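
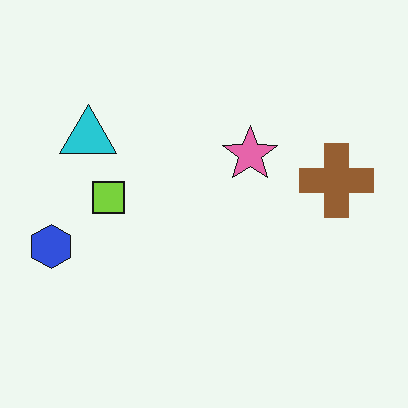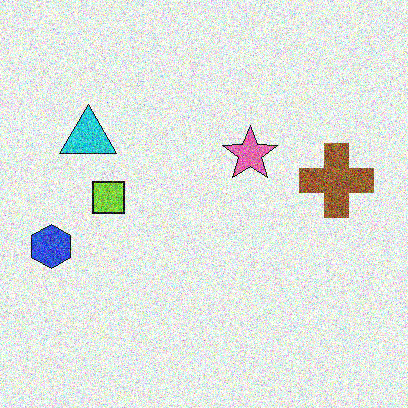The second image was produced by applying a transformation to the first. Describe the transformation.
The image was degraded with strong gaussian noise.

Random speckle covers the whole image, including the flat background.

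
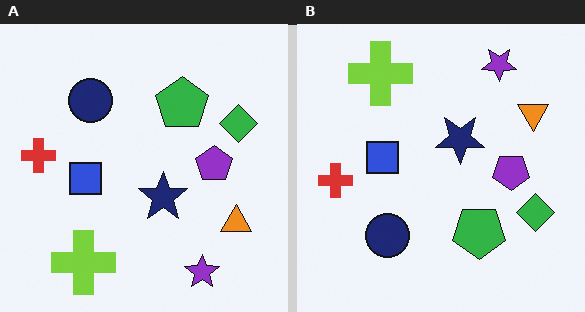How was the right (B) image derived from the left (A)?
The transformation is: flipped vertically (top ↔ bottom).

The purple star is in the bottom-right of the left (A) image and the top-right of the right (B) — shapes on opposite sides of the horizontal midline have swapped in a mirror flip.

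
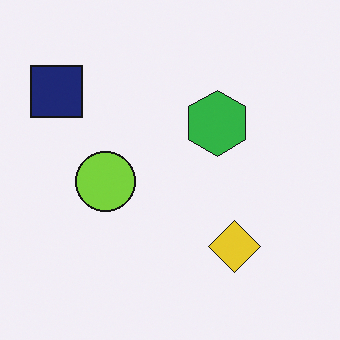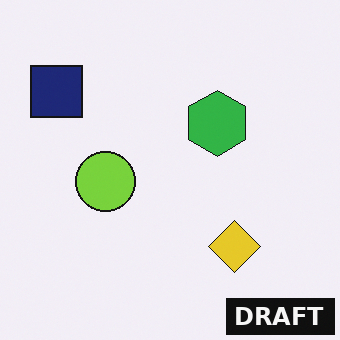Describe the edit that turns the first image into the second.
Watermarked with the text "DRAFT" in the lower-right corner.

A dark label reading "DRAFT" appears in the lower-right corner.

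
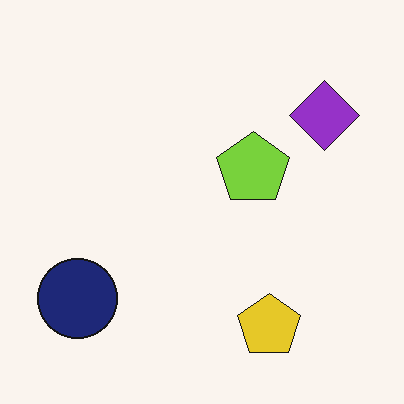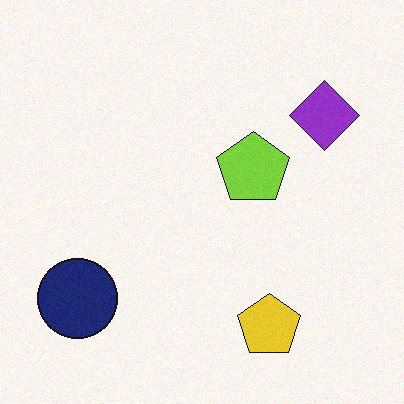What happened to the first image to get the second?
It was degraded with light additive noise.

Random speckle covers the whole image, including the flat background.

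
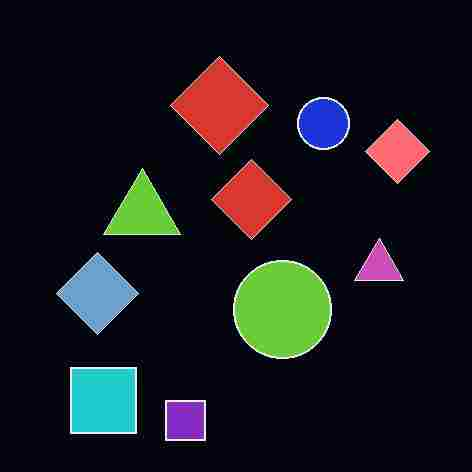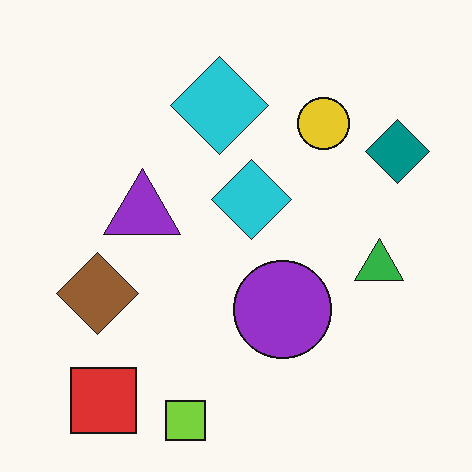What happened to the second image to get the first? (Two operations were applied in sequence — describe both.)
This is the original image color-inverted (negative), then heavily JPEG-compressed with obvious blocking artifacts.

The light background has become dark and every shape's color is its complement — a photographic negative. Blocky 8×8 compression artifacts appear around shape edges and the flat background shows ringing — characteristic JPEG degradation.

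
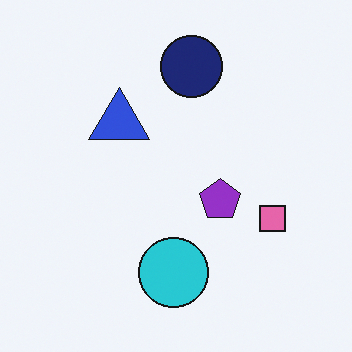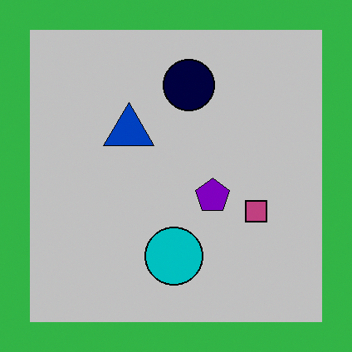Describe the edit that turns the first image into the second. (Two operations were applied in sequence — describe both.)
This is the original image aggressively posterized, then framed with a green border.

Each flat color has snapped to a coarser quantized level — most visibly, the near-white background has dropped to a flat grey. A solid green frame runs around the edge of the second image, with the content slightly shrunk inside it.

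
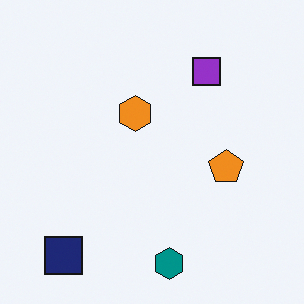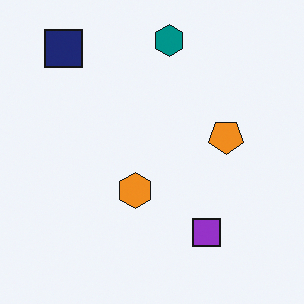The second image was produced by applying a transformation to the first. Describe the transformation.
The second image is the first flipped vertically (top ↔ bottom).

The teal hexagon is in the bottom of the first image and the top of the second — shapes on opposite sides of the horizontal midline have swapped in a mirror flip.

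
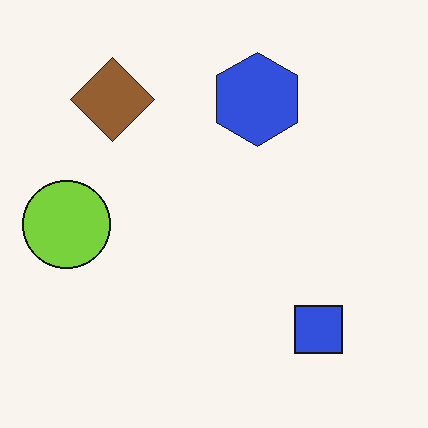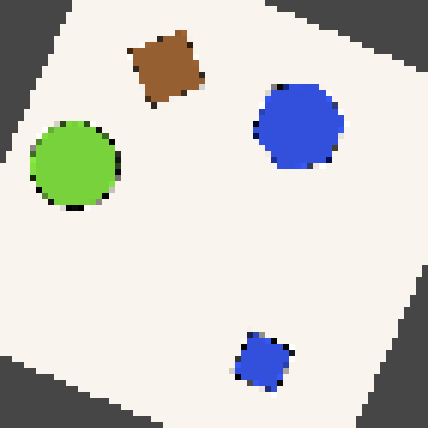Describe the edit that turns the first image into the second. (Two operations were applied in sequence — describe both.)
The second image is the first rotated clockwise by a clearly visible amount, then moderately pixelated.

Every shape is tilted by the same angle and the image corners show triangular fill wedges — a whole-image rotation by a non-right angle. Shapes are reduced to large square blocks; fine edges and outlines are lost — a downscale-then-upscale (mosaic) effect.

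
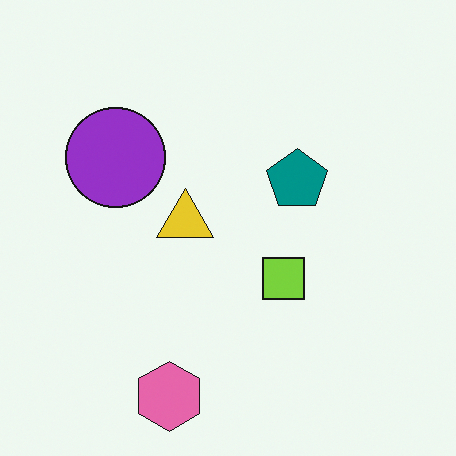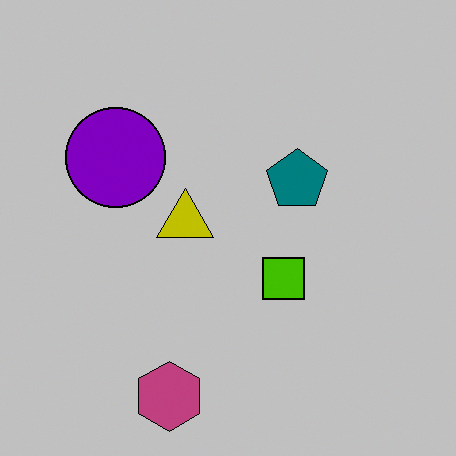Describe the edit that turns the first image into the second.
The second image is the first aggressively posterized.

Each flat color has snapped to a coarser quantized level — most visibly, the near-white background has dropped to a flat grey.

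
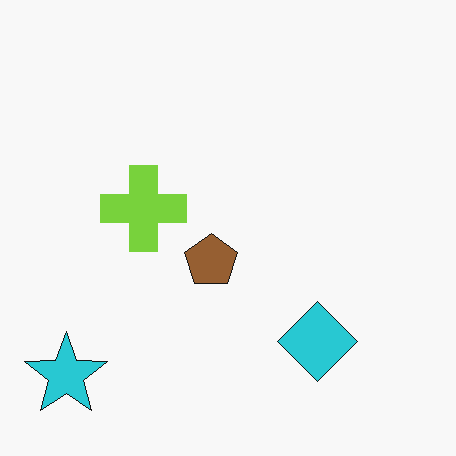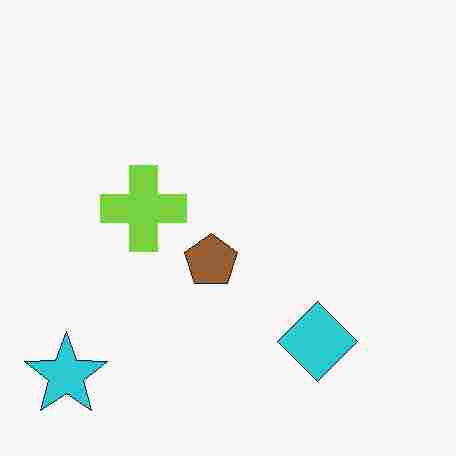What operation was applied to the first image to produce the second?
The transformation is: degraded with heavy JPEG compression.

Blocky 8×8 compression artifacts appear around shape edges and the flat background shows ringing — characteristic JPEG degradation.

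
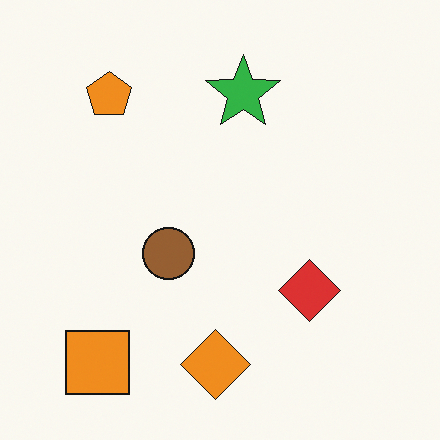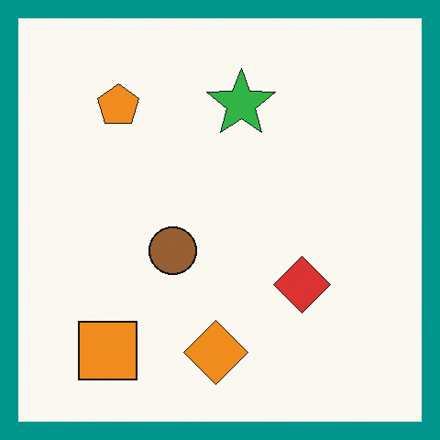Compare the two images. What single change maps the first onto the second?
It was framed with a teal border.

A solid teal frame runs around the edge of the second image, with the content slightly shrunk inside it.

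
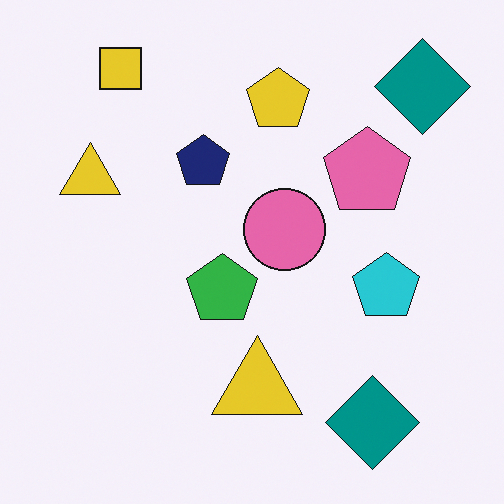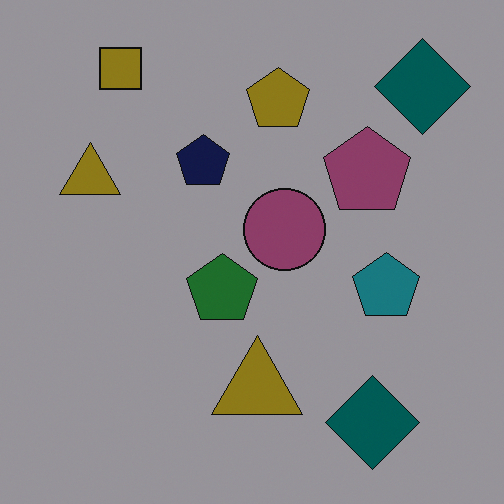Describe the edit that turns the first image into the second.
This is the original image substantially darkened.

Every pixel — background and shapes alike — is uniformly darkened.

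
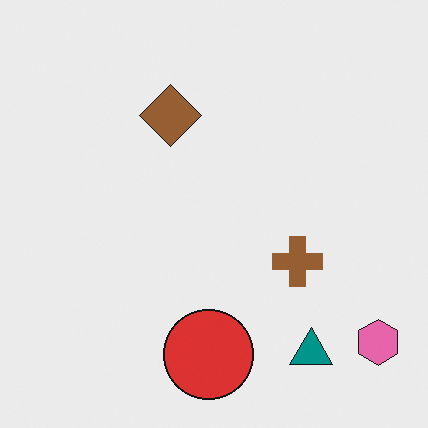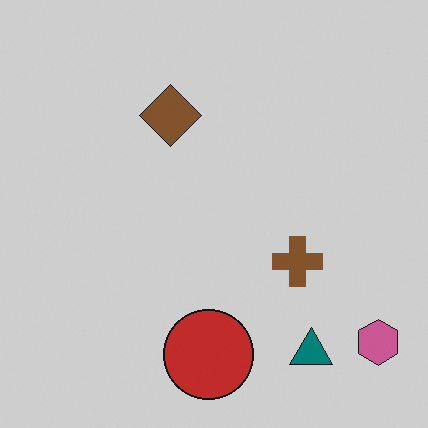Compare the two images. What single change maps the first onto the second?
The transformation is: slightly darkened.

Every pixel — background and shapes alike — is uniformly darkened.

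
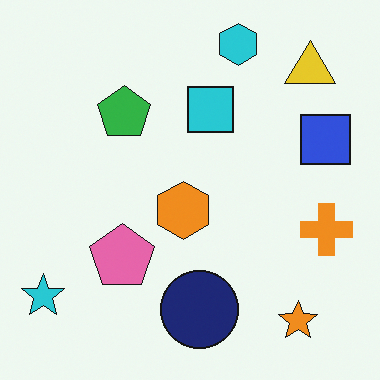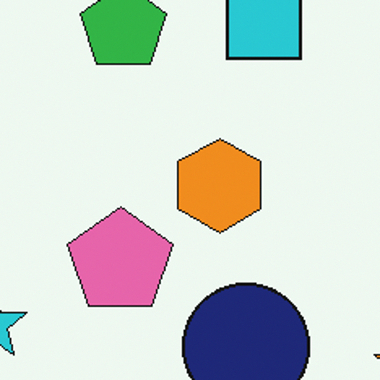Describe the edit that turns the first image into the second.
It was cropped to a noticeably smaller region and rescaled.

The visible shapes are larger and the field of view is narrower; shapes near the original edges may be partly or wholly outside the frame — a crop-and-rescale.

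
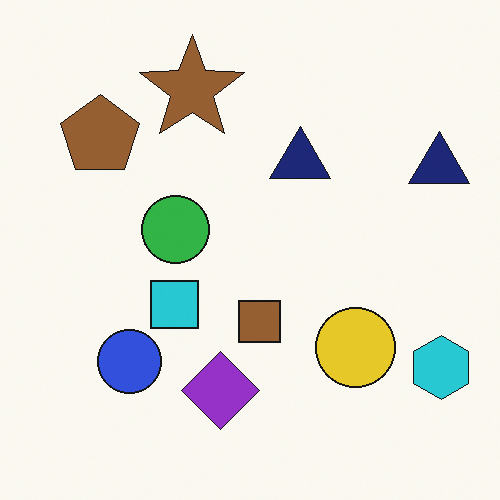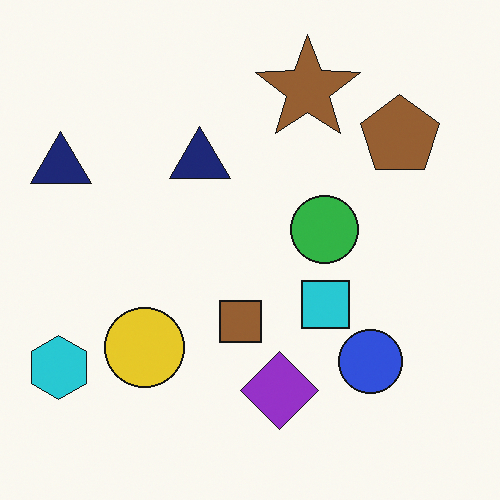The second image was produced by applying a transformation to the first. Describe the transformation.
It was flipped horizontally (left ↔ right).

The cyan hexagon is in the bottom-right of the first image and the bottom-left of the second — shapes on opposite sides of the vertical midline have swapped in a mirror flip.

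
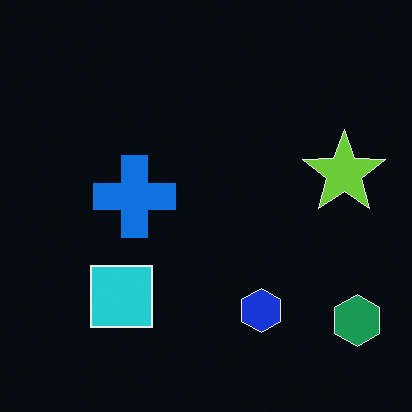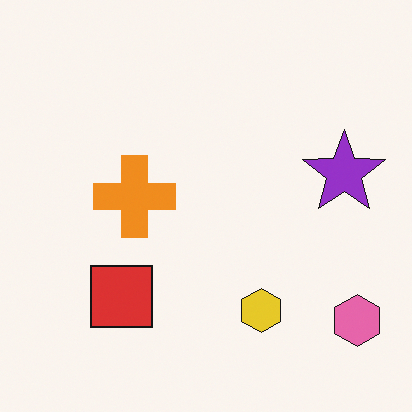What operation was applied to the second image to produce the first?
It was color-inverted (negative).

The light background has become dark and every shape's color is its complement — a photographic negative.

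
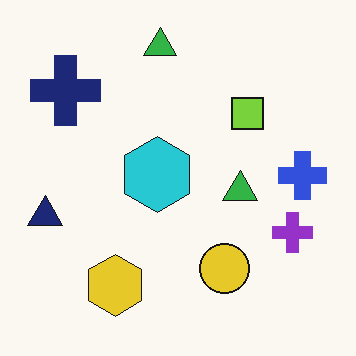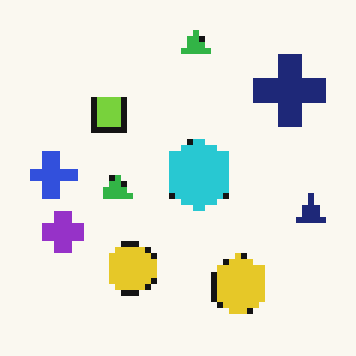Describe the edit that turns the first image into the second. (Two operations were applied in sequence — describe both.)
The transformation is: pixelated into visible square blocks, then flipped horizontally (left ↔ right).

Shapes are reduced to large square blocks; fine edges and outlines are lost — a downscale-then-upscale (mosaic) effect. The navy triangle is in the left of the first image and the right of the second — shapes on opposite sides of the vertical midline have swapped in a mirror flip.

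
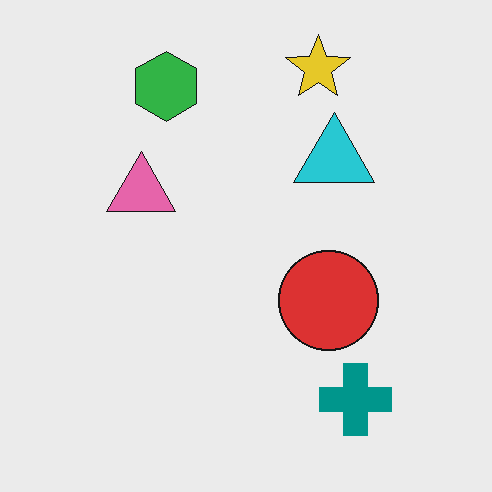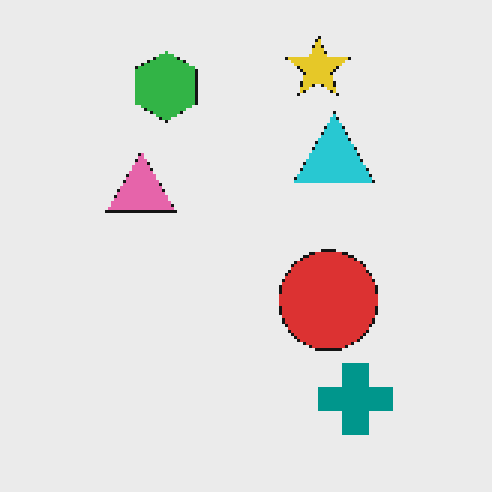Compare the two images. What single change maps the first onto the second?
This is the original image mildly pixelated.

Shapes are reduced to large square blocks; fine edges and outlines are lost — a downscale-then-upscale (mosaic) effect.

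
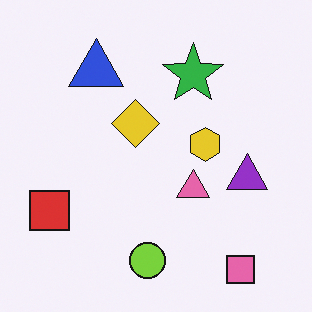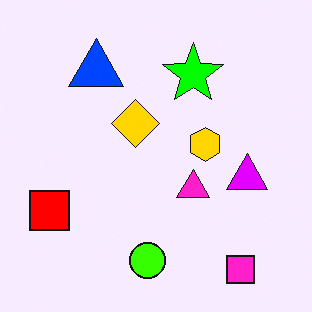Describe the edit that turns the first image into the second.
It was made much more vivid (saturation change).

All colors are more vivid — a global saturation change.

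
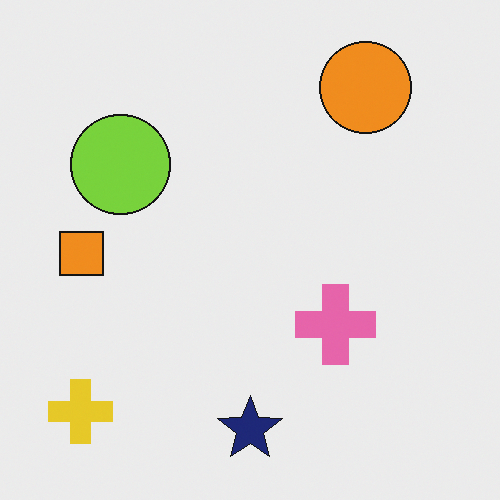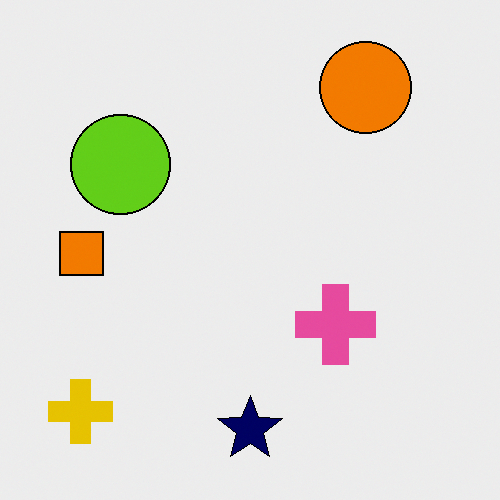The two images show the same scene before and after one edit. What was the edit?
The transformation is: given slightly increased contrast.

Tones are pushed away from mid-grey across the whole image — a global contrast change.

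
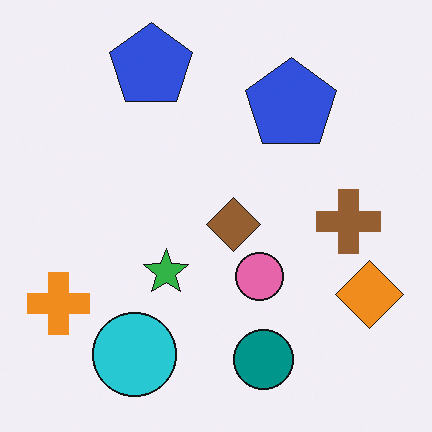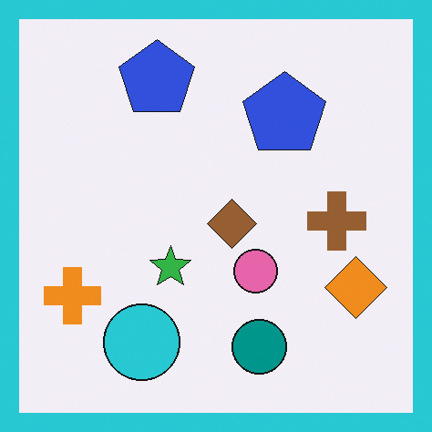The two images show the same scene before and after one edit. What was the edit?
Framed with a cyan border.

A solid cyan frame runs around the edge of the second image, with the content slightly shrunk inside it.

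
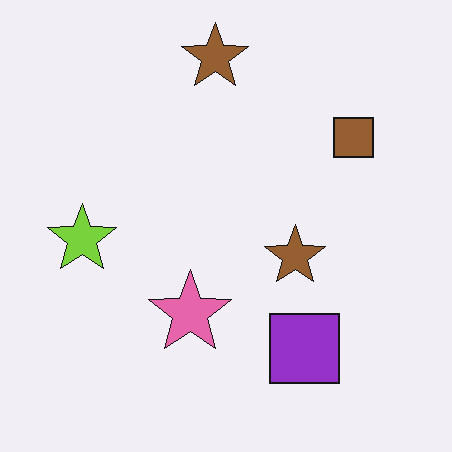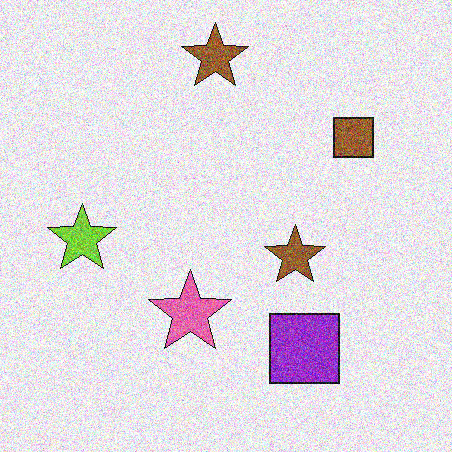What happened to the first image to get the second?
It was degraded with heavy additive noise.

Random speckle covers the whole image, including the flat background.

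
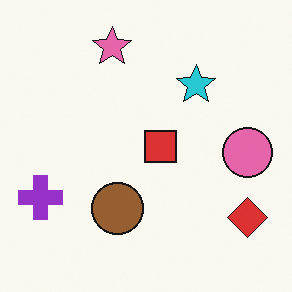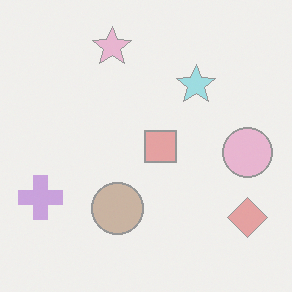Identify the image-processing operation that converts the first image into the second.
Given much lower contrast.

Tones are pushed toward mid-grey across the whole image — a global contrast change.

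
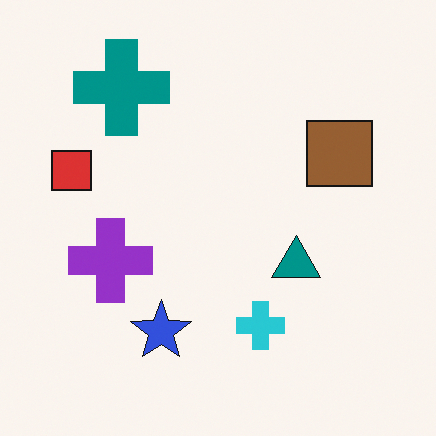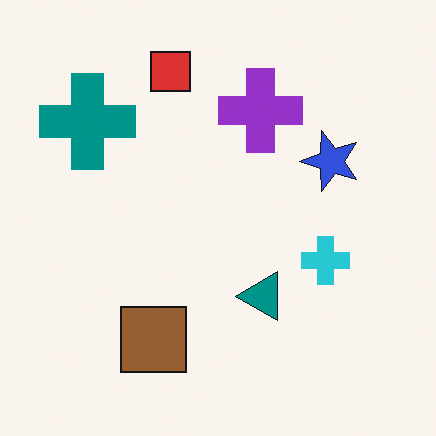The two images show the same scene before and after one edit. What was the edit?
The transformation is: transposed (reflected across the top-left ↔ bottom-right diagonal).

Shapes have swapped their row and column positions — what was in the top-right is now in the bottom-left — a diagonal reflection.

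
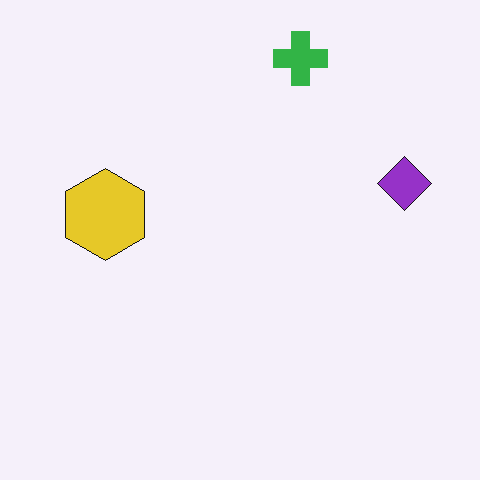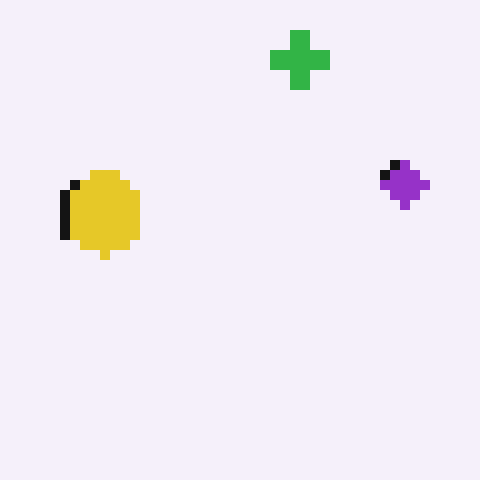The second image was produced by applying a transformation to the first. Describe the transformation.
The second image is the first coarsely pixelated.

Shapes are reduced to large square blocks; fine edges and outlines are lost — a downscale-then-upscale (mosaic) effect.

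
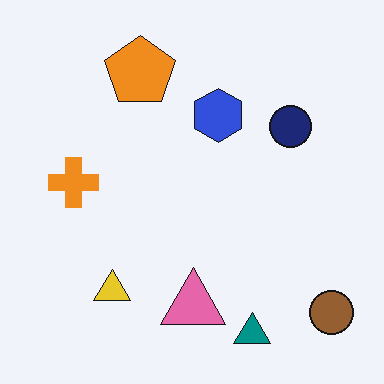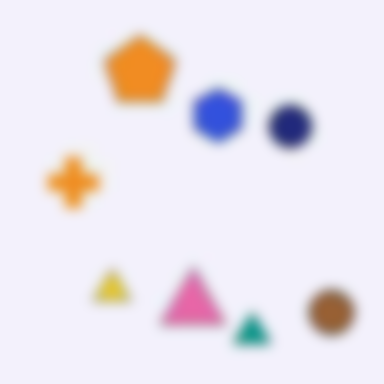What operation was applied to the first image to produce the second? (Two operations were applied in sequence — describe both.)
The transformation is: degraded with heavy JPEG compression, then strongly gaussian-blurred.

Blocky 8×8 compression artifacts appear around shape edges and the flat background shows ringing — characteristic JPEG degradation. Shape edges and outlines are uniformly softened across the whole image.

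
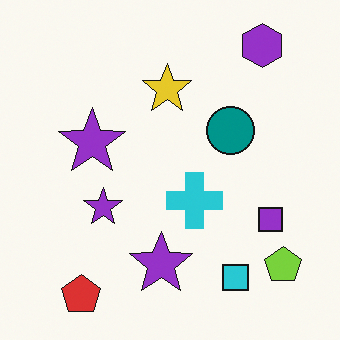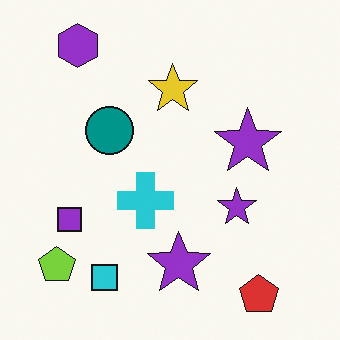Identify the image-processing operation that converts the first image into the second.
It was flipped horizontally (left ↔ right).

The lime pentagon is in the bottom-right of the first image and the bottom-left of the second — shapes on opposite sides of the vertical midline have swapped in a mirror flip.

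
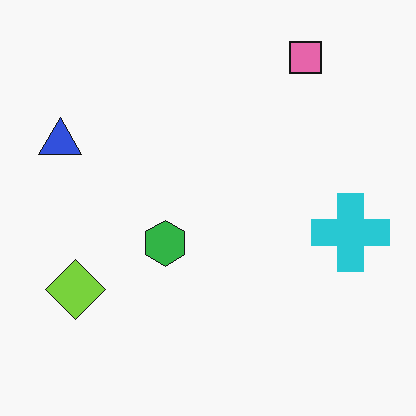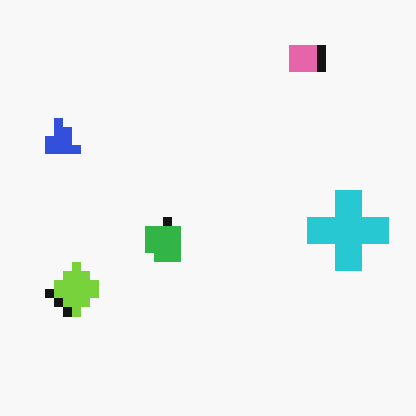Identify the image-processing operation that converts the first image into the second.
This is the original image coarsely pixelated.

Shapes are reduced to large square blocks; fine edges and outlines are lost — a downscale-then-upscale (mosaic) effect.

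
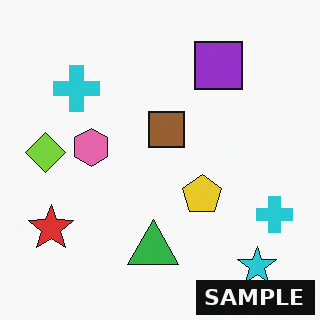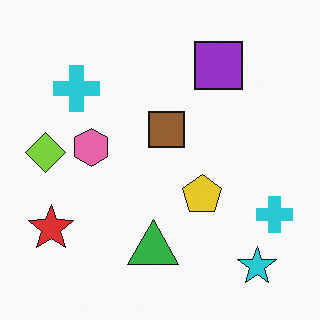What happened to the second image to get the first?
The transformation is: watermarked with the text "SAMPLE" in the lower-right corner.

A dark label reading "SAMPLE" appears in the lower-right corner.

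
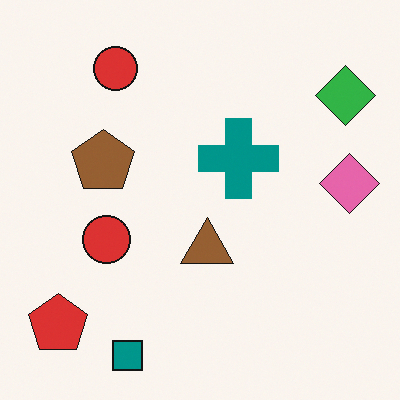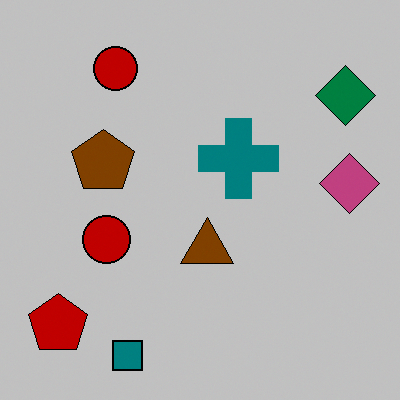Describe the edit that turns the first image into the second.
The transformation is: heavily posterized to just a handful of flat colors.

Each flat color has snapped to a coarser quantized level — most visibly, the near-white background has dropped to a flat grey.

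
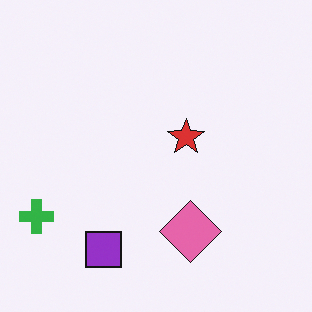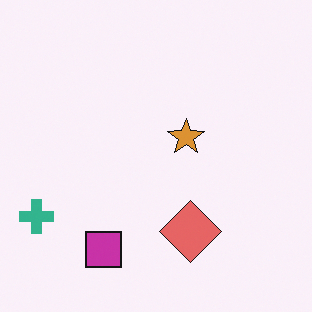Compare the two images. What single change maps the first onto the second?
It was hue-shifted slightly.

Every shape's color has rotated by the same amount around the hue wheel — a uniform hue shift.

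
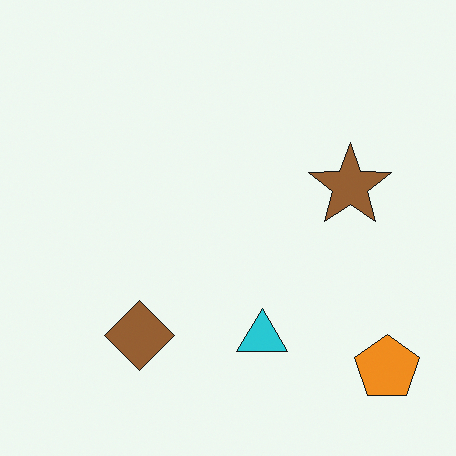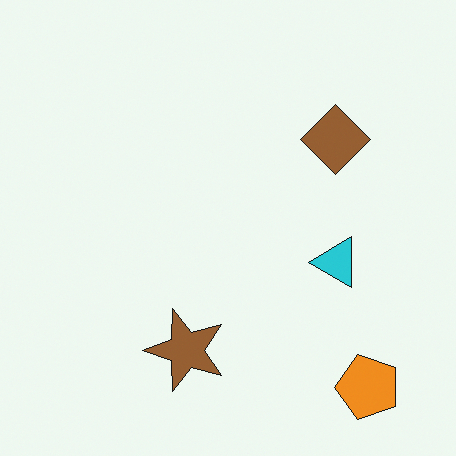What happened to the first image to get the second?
The second image is the first transposed (reflected across the top-left ↔ bottom-right diagonal).

Shapes have swapped their row and column positions — what was in the top-right is now in the bottom-left — a diagonal reflection.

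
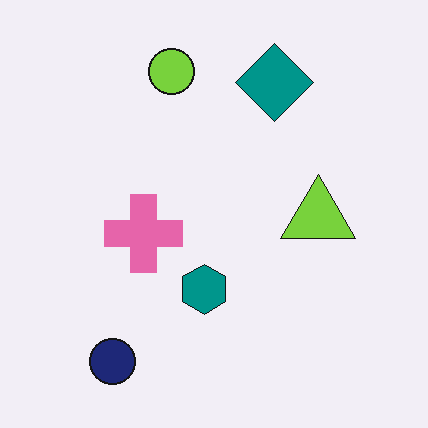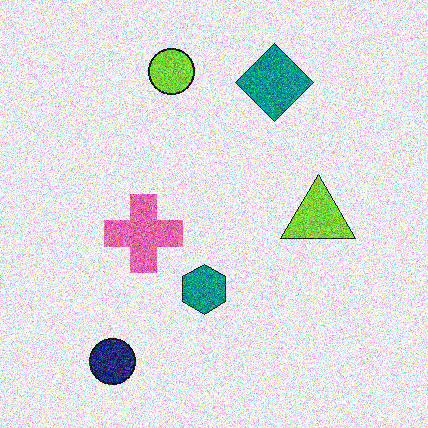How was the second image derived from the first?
The transformation is: degraded with heavy additive noise.

Random speckle covers the whole image, including the flat background.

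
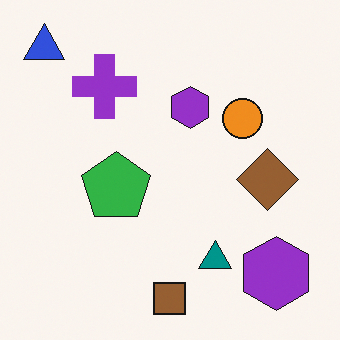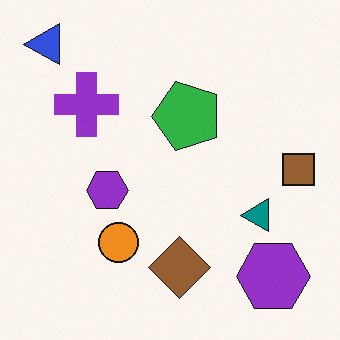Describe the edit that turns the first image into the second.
This is the original image transposed (reflected across the top-left ↔ bottom-right diagonal).

Shapes have swapped their row and column positions — what was in the top-right is now in the bottom-left — a diagonal reflection.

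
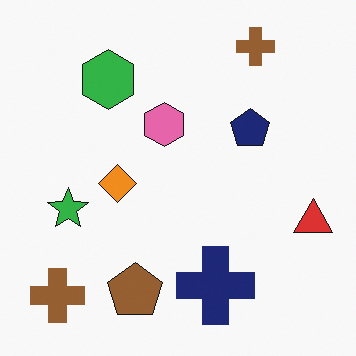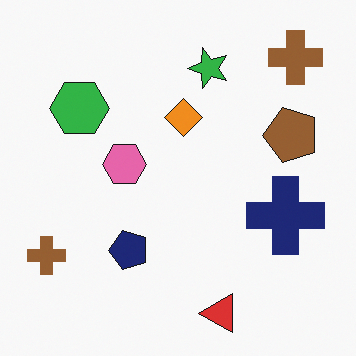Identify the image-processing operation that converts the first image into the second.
Transposed (reflected across the top-left ↔ bottom-right diagonal).

Shapes have swapped their row and column positions — what was in the top-right is now in the bottom-left — a diagonal reflection.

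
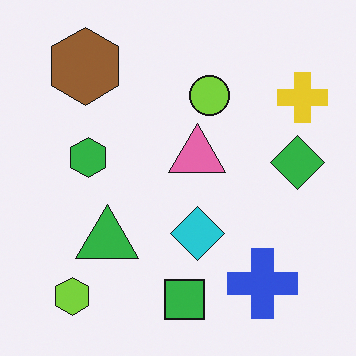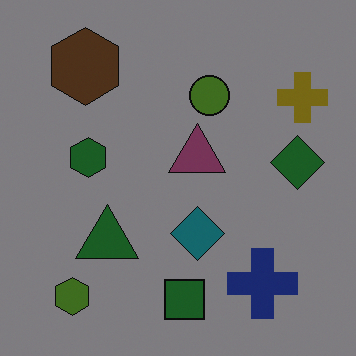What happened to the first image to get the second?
The transformation is: noticeably darkened.

Every pixel — background and shapes alike — is uniformly darkened.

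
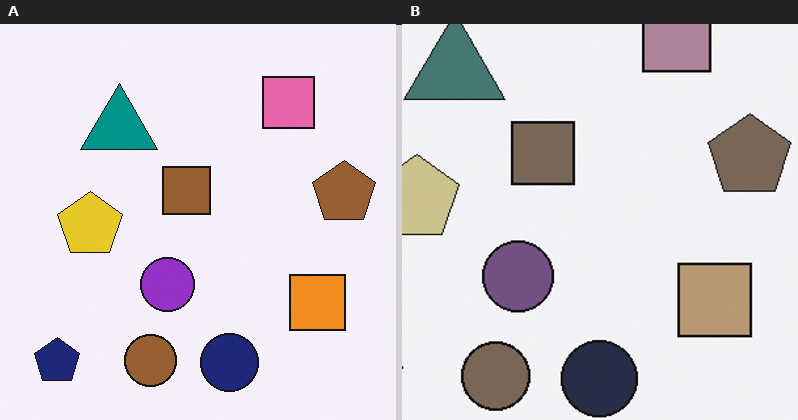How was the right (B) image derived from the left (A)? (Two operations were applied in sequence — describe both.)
This is the original image heavily desaturated, then cropped slightly and scaled back up.

All colors are more muted and greyish — a global saturation change. The visible shapes are larger and the field of view is narrower; shapes near the original edges may be partly or wholly outside the frame — a crop-and-rescale.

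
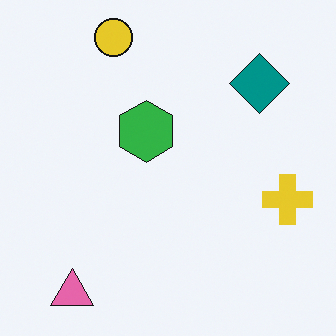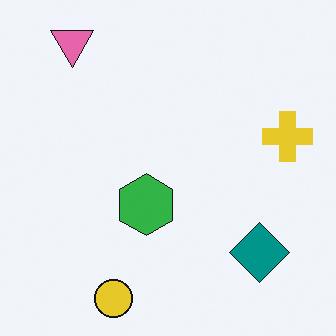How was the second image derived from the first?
Flipped vertically (top ↔ bottom).

The yellow circle is in the top of the first image and the bottom of the second — shapes on opposite sides of the horizontal midline have swapped in a mirror flip.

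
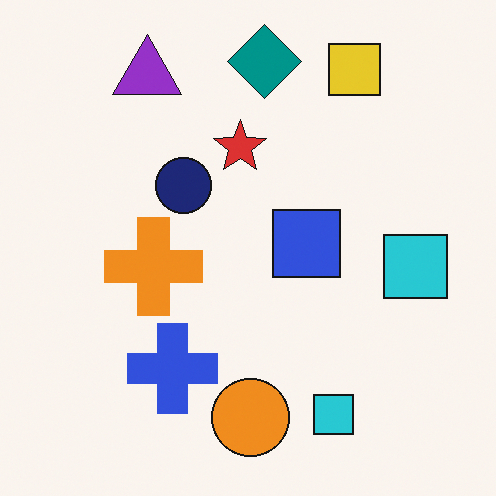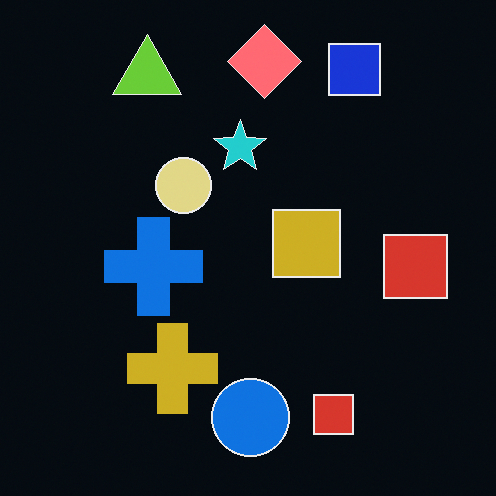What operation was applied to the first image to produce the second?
Color-inverted (negative).

The light background has become dark and every shape's color is its complement — a photographic negative.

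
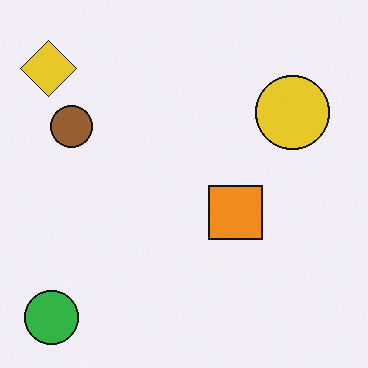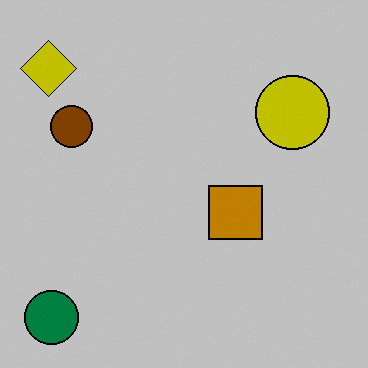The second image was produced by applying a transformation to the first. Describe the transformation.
This is the original image aggressively posterized.

Each flat color has snapped to a coarser quantized level — most visibly, the near-white background has dropped to a flat grey.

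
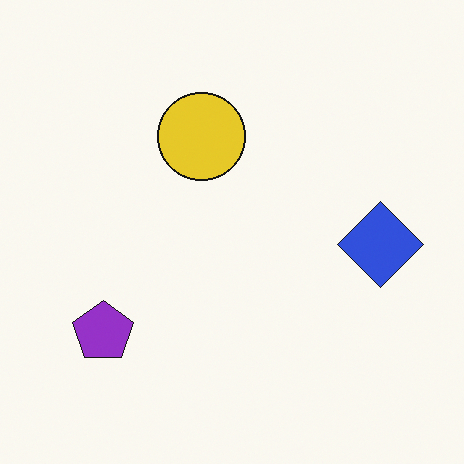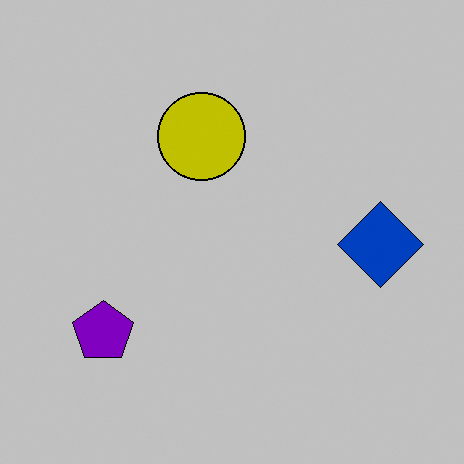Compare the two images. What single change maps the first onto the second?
The second image is the first aggressively posterized.

Each flat color has snapped to a coarser quantized level — most visibly, the near-white background has dropped to a flat grey.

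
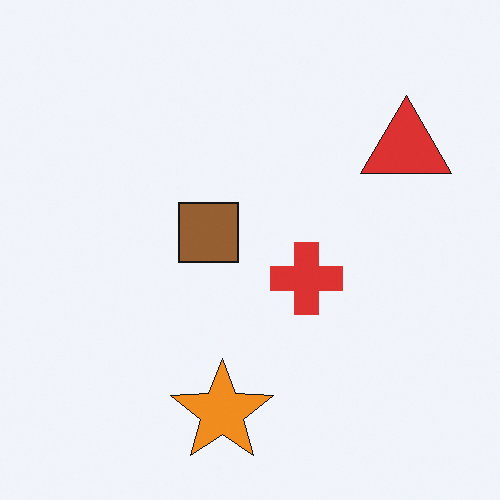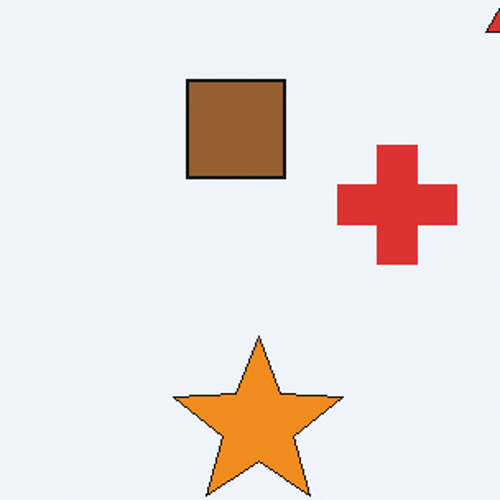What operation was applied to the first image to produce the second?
The image was cropped tightly and scaled back up.

The visible shapes are larger and the field of view is narrower; shapes near the original edges may be partly or wholly outside the frame — a crop-and-rescale.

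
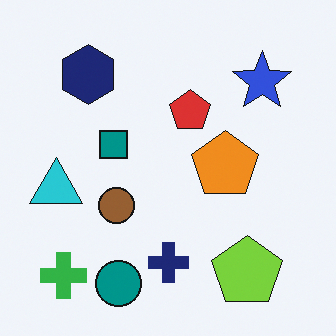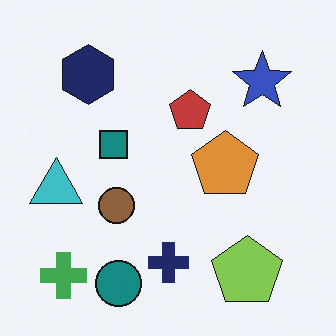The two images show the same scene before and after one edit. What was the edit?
The second image is the first slightly desaturated.

All colors are more muted and greyish — a global saturation change.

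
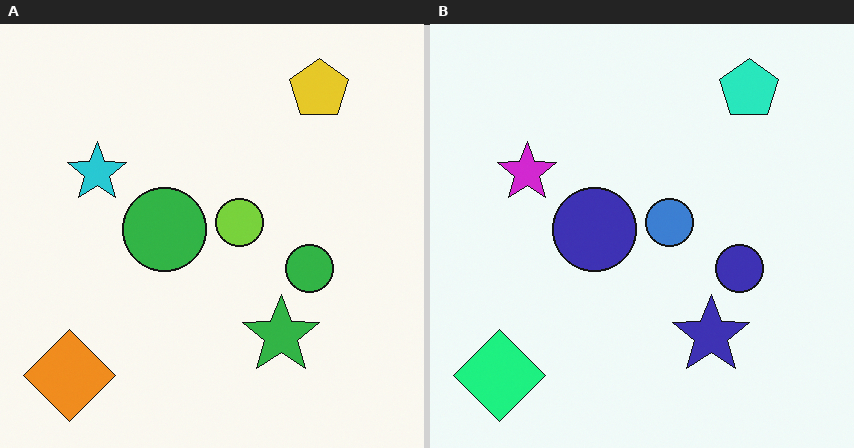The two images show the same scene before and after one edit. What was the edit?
Hue-shifted noticeably.

Every shape's color has rotated by the same amount around the hue wheel — a uniform hue shift.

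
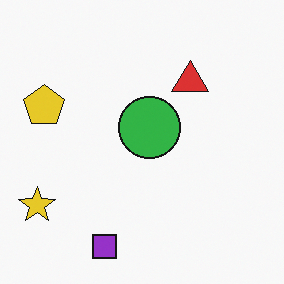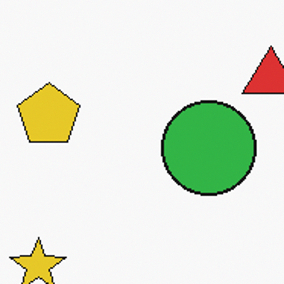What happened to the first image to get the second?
The image was cropped slightly and scaled back up.

The visible shapes are larger and the field of view is narrower; shapes near the original edges may be partly or wholly outside the frame — a crop-and-rescale.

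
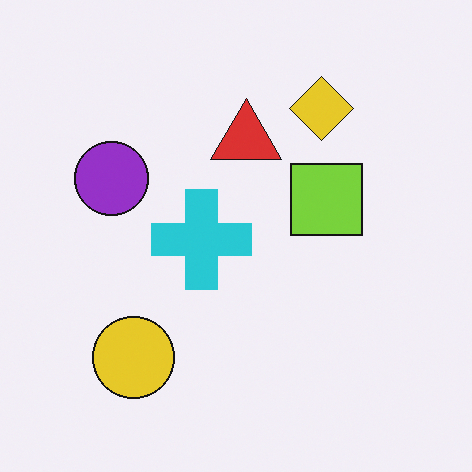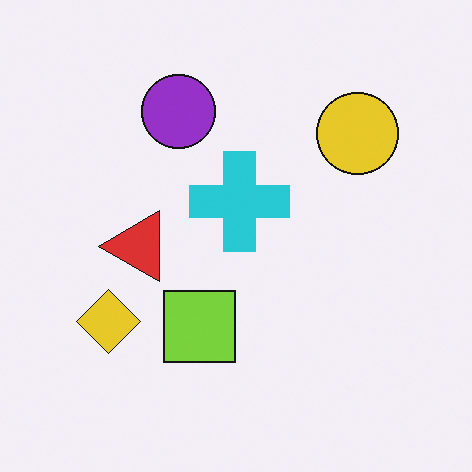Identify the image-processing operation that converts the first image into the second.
The second image is the first transposed (reflected across the top-left ↔ bottom-right diagonal).

Shapes have swapped their row and column positions — what was in the top-right is now in the bottom-left — a diagonal reflection.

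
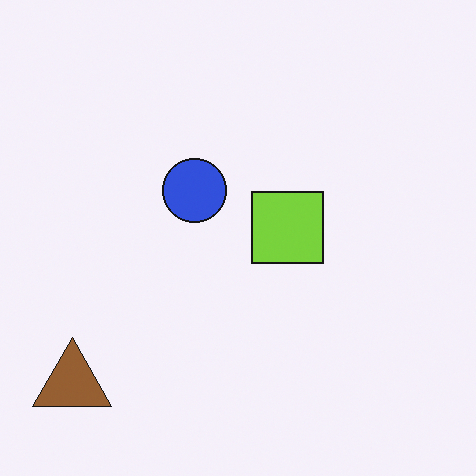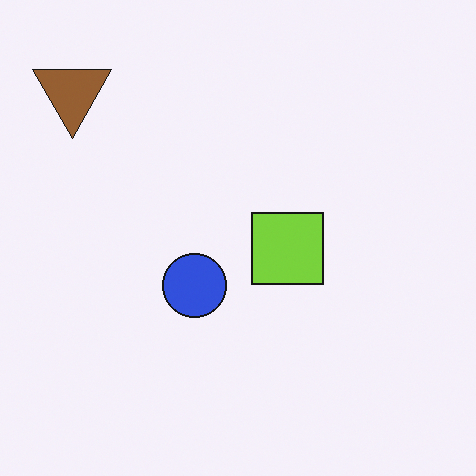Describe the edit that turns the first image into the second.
The second image is the first flipped vertically (top ↔ bottom).

The brown triangle is in the bottom-left of the first image and the top-left of the second — shapes on opposite sides of the horizontal midline have swapped in a mirror flip.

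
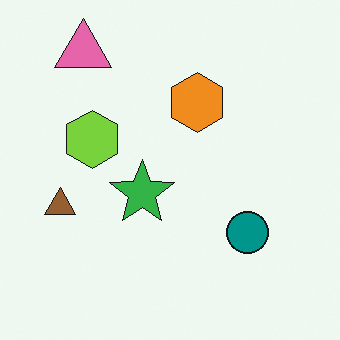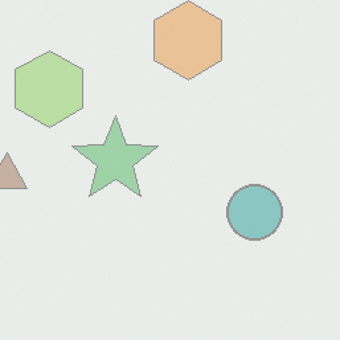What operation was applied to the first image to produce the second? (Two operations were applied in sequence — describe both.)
The image was cropped slightly and scaled back up, then washed out (contrast reduced).

The visible shapes are larger and the field of view is narrower; shapes near the original edges may be partly or wholly outside the frame — a crop-and-rescale. Tones are pushed toward mid-grey across the whole image — a global contrast change.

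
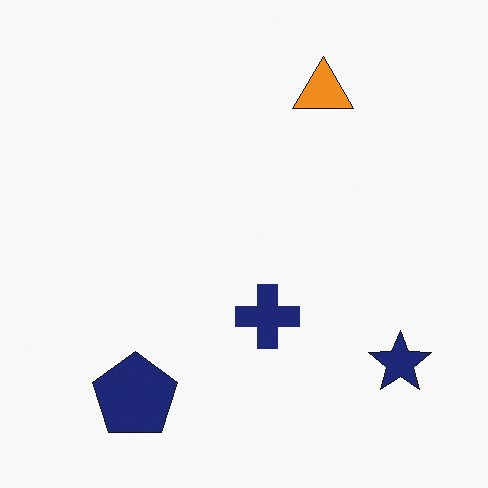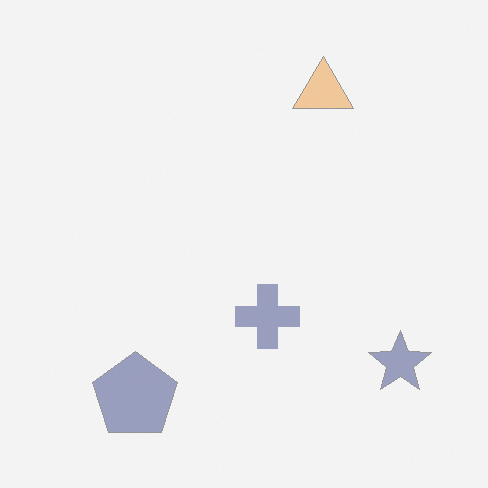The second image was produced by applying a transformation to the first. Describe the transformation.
It was washed out (contrast reduced).

Tones are pushed toward mid-grey across the whole image — a global contrast change.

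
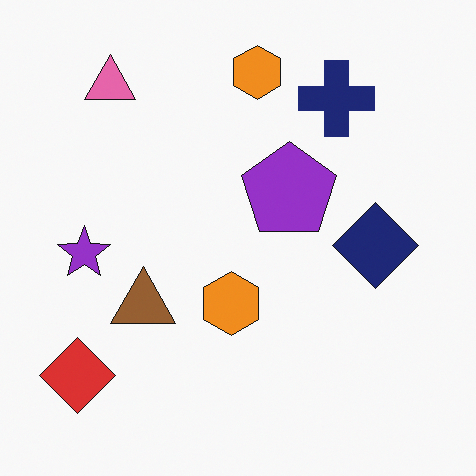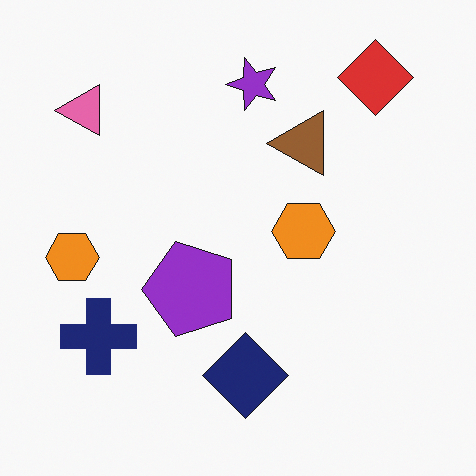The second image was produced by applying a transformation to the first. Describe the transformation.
This is the original image transposed (reflected across the top-left ↔ bottom-right diagonal).

Shapes have swapped their row and column positions — what was in the top-right is now in the bottom-left — a diagonal reflection.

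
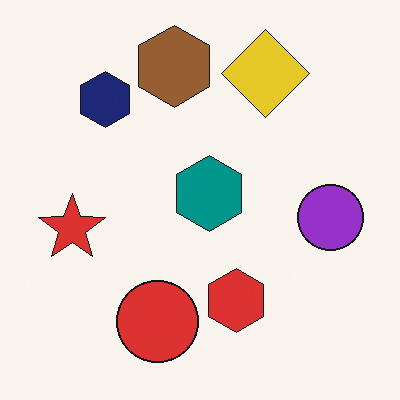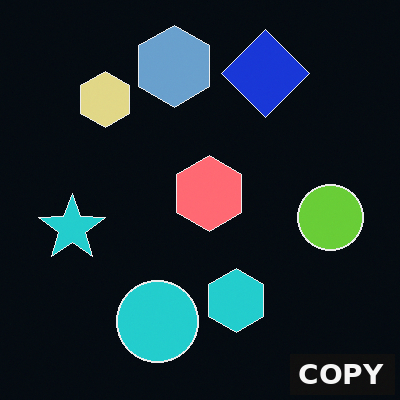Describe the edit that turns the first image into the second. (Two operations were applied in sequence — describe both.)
The transformation is: color-inverted (negative), then watermarked with the text "COPY" in the lower-right corner.

The light background has become dark and every shape's color is its complement — a photographic negative. A dark label reading "COPY" appears in the lower-right corner.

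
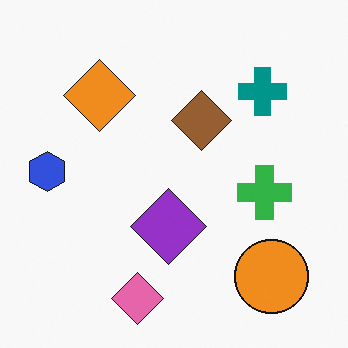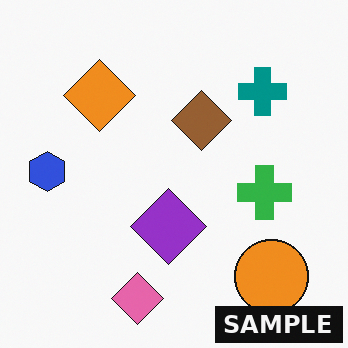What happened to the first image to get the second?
It was watermarked with the text "SAMPLE" in the lower-right corner.

A dark label reading "SAMPLE" appears in the lower-right corner.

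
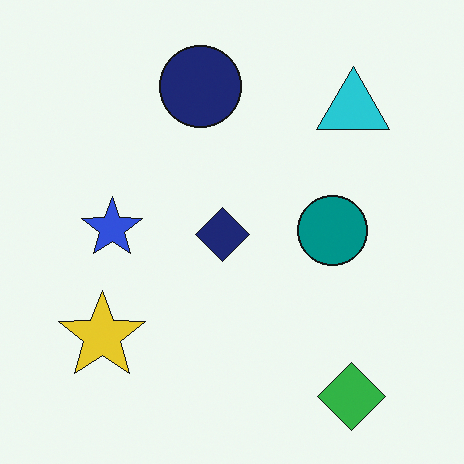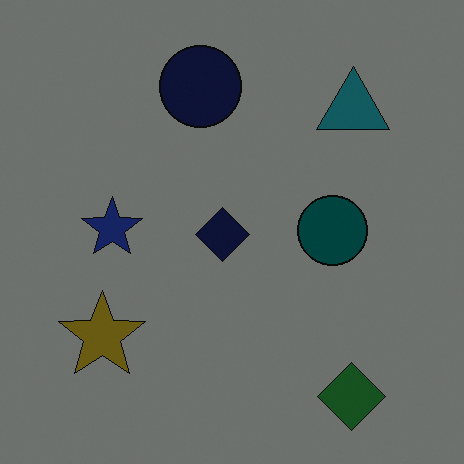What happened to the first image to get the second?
It was noticeably darkened.

Every pixel — background and shapes alike — is uniformly darkened.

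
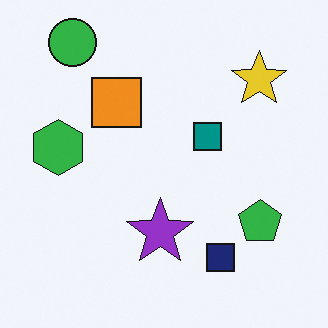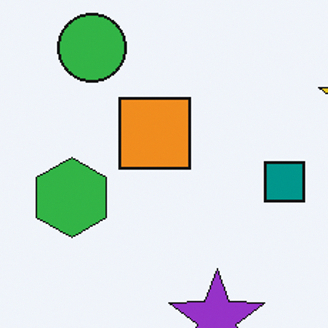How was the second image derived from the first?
Cropped to a modestly smaller region and rescaled.

The visible shapes are larger and the field of view is narrower; shapes near the original edges may be partly or wholly outside the frame — a crop-and-rescale.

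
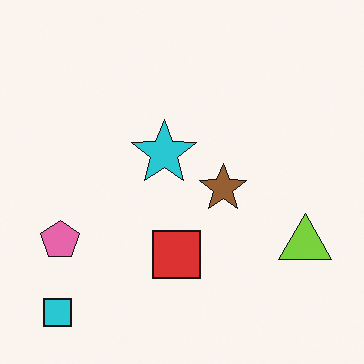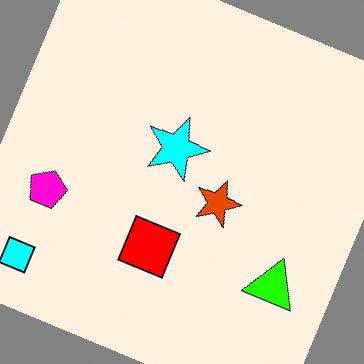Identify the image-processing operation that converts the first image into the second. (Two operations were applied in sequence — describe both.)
Rotated clockwise by a moderate amount, then heavily oversaturated.

Every shape is tilted by the same angle and the image corners show triangular fill wedges — a whole-image rotation by a non-right angle. All colors are more vivid — a global saturation change.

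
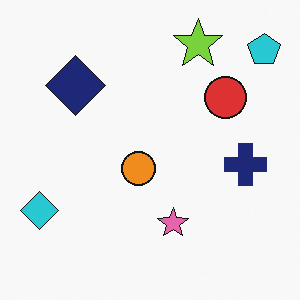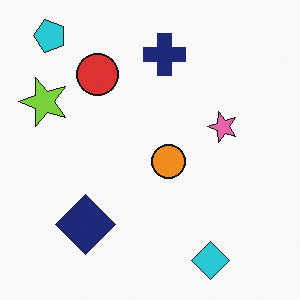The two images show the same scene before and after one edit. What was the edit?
Rotated 90° counter-clockwise.

The cyan pentagon sits in the top-right of the first image and the top-left of the second — consistent with a whole-image 90° counter-clockwise rotation.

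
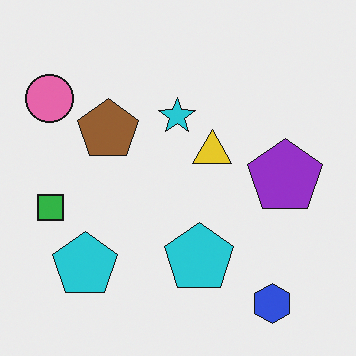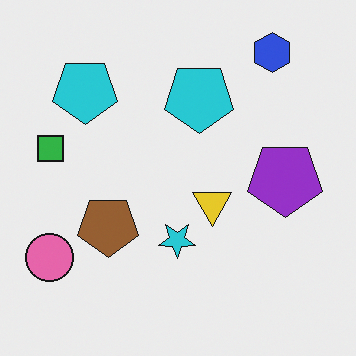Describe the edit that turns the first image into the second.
This is the original image flipped vertically (top ↔ bottom).

The blue hexagon is in the bottom-right of the first image and the top-right of the second — shapes on opposite sides of the horizontal midline have swapped in a mirror flip.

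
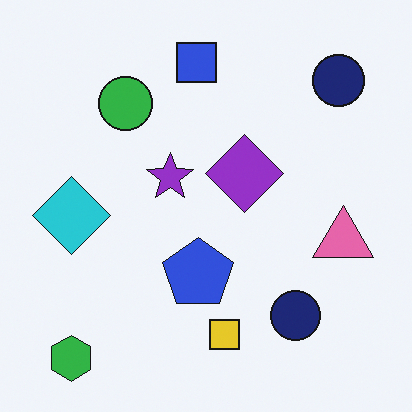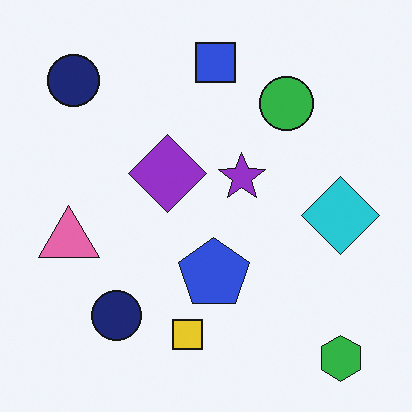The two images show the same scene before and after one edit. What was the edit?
It was flipped horizontally (left ↔ right).

The pink triangle is in the right of the first image and the left of the second — shapes on opposite sides of the vertical midline have swapped in a mirror flip.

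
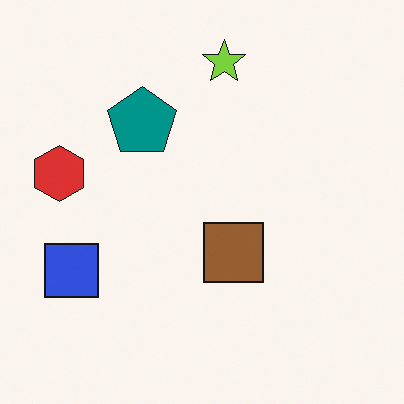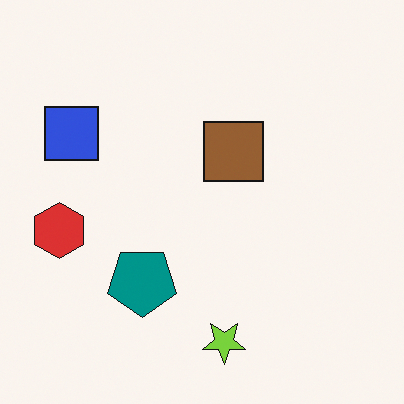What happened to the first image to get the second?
The transformation is: flipped vertically (top ↔ bottom).

The lime star is in the top of the first image and the bottom of the second — shapes on opposite sides of the horizontal midline have swapped in a mirror flip.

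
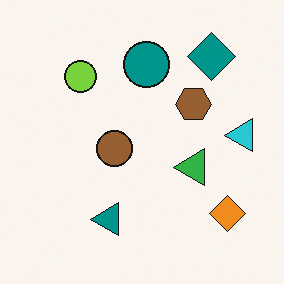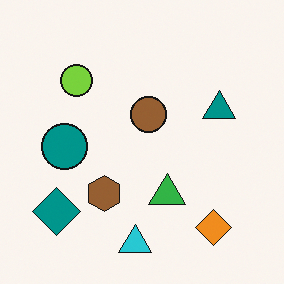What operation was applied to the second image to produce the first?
The first image is the second transposed (reflected across the top-left ↔ bottom-right diagonal).

Shapes have swapped their row and column positions — what was in the top-right is now in the bottom-left — a diagonal reflection.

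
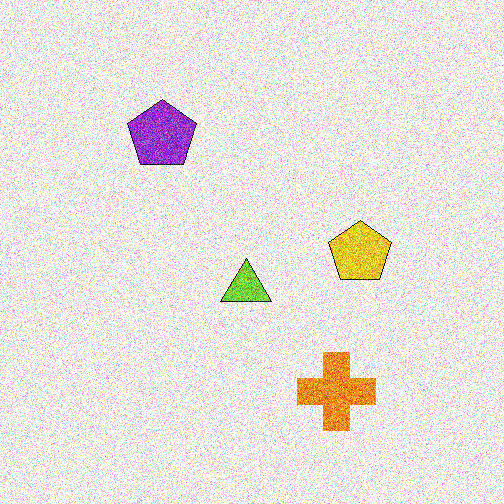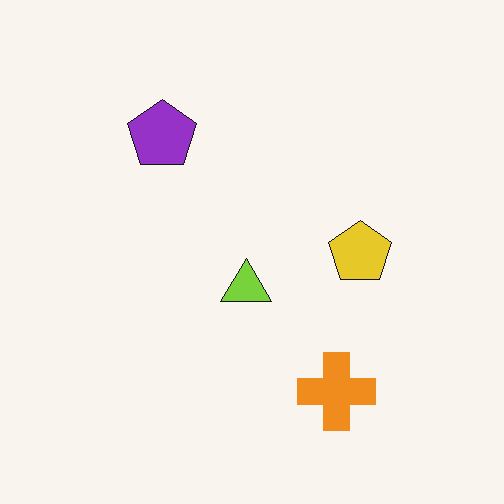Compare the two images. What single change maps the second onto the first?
The transformation is: degraded with a thick layer of grain.

Random speckle covers the whole image, including the flat background.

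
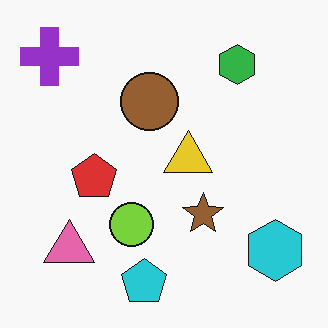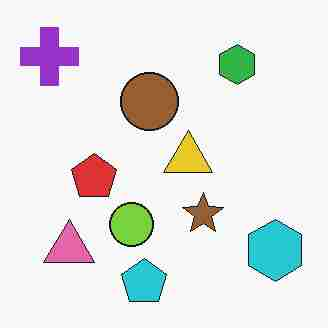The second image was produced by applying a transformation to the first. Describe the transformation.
This is the original image degraded with heavy JPEG compression.

Blocky 8×8 compression artifacts appear around shape edges and the flat background shows ringing — characteristic JPEG degradation.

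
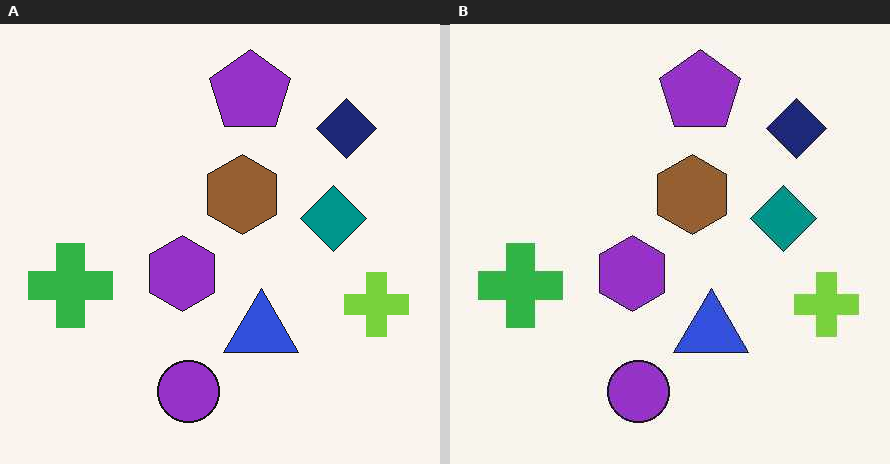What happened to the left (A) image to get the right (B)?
The right (B) image is the left (A) given moderate JPEG compression.

Blocky 8×8 compression artifacts appear around shape edges and the flat background shows ringing — characteristic JPEG degradation.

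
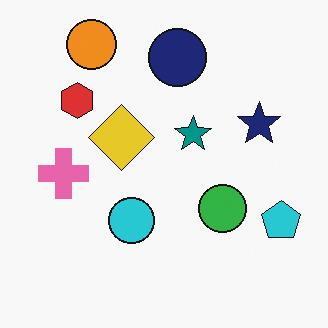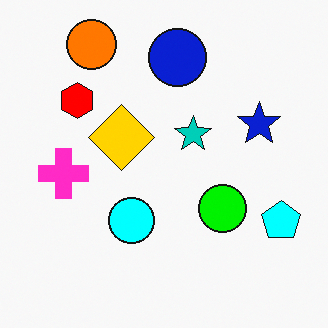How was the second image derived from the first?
This is the original image heavily oversaturated.

All colors are more vivid — a global saturation change.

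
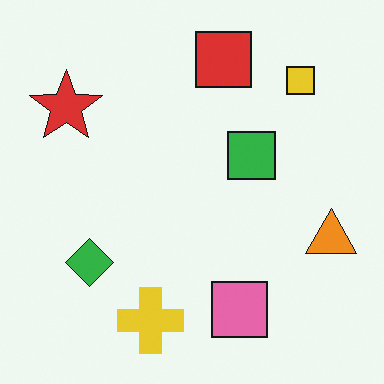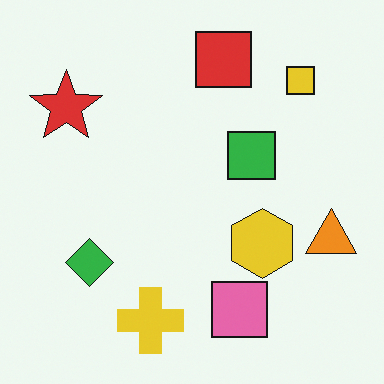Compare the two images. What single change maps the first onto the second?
It was overlaid with an additional yellow hexagon.

A yellow hexagon appears in the second image that is absent from the first.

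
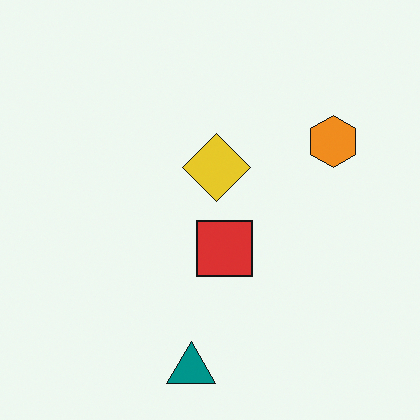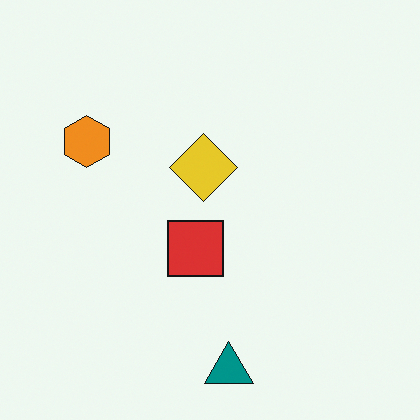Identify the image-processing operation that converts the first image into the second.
Flipped horizontally (left ↔ right).

The orange hexagon is in the right of the first image and the left of the second — shapes on opposite sides of the vertical midline have swapped in a mirror flip.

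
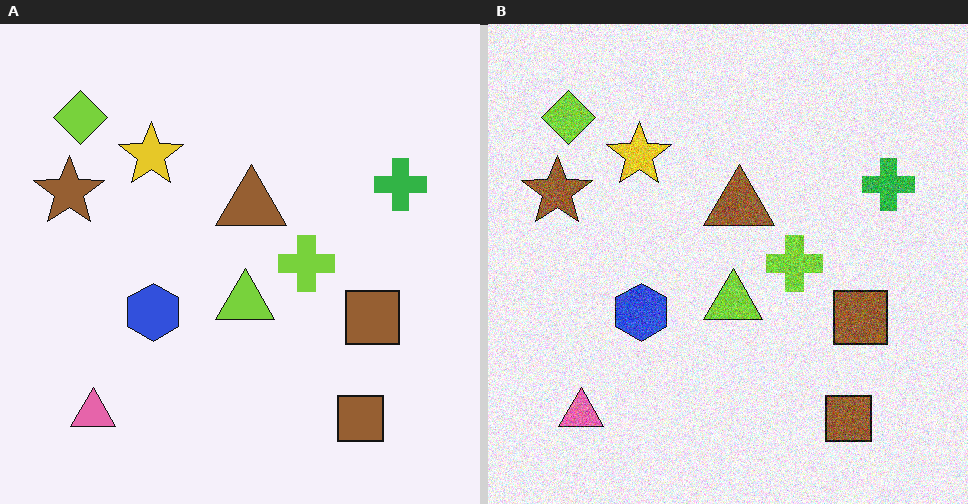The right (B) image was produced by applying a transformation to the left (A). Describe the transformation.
The transformation is: degraded with visible gaussian noise.

Random speckle covers the whole image, including the flat background.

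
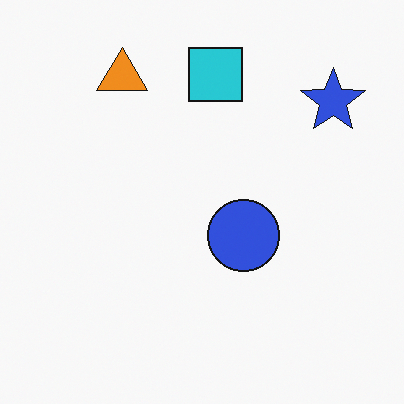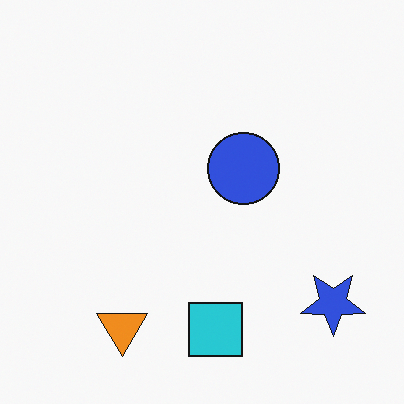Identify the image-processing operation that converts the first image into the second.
Flipped vertically (top ↔ bottom).

The cyan square is in the top of the first image and the bottom of the second — shapes on opposite sides of the horizontal midline have swapped in a mirror flip.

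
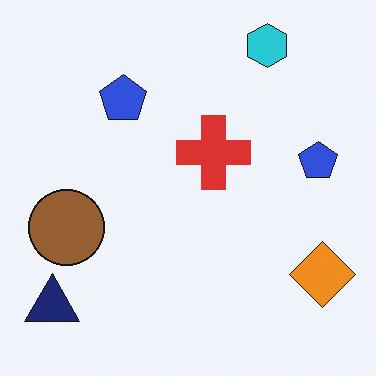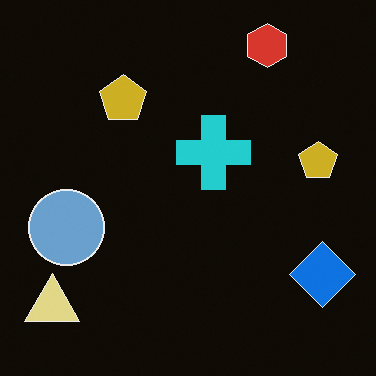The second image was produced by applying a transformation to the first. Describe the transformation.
The image was color-inverted (negative).

The light background has become dark and every shape's color is its complement — a photographic negative.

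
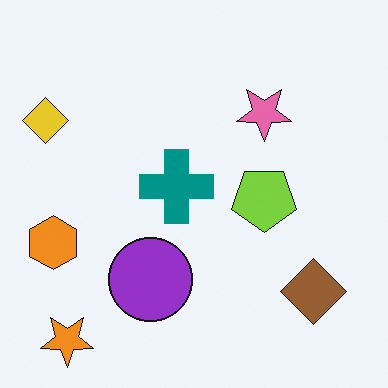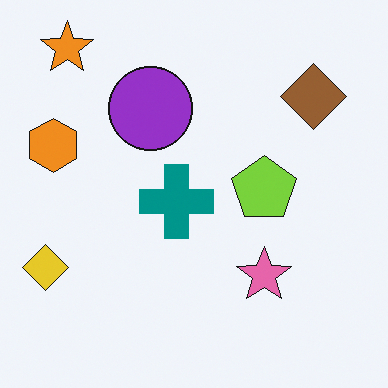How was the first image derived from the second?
It was flipped vertically (top ↔ bottom).

The orange star is in the top-left of the second image and the bottom-left of the first — shapes on opposite sides of the horizontal midline have swapped in a mirror flip.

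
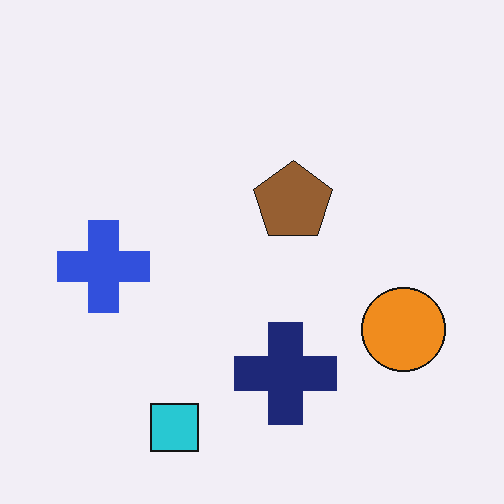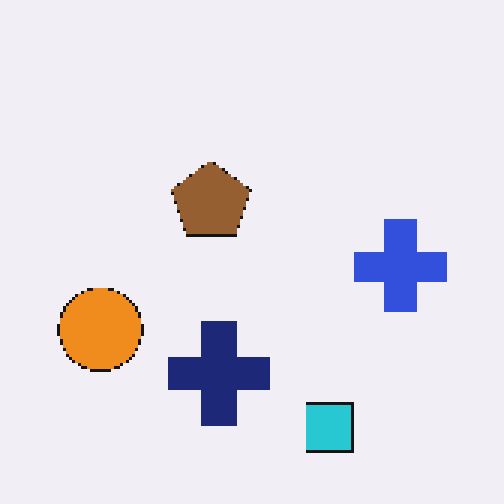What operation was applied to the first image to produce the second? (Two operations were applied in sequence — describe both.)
The second image is the first mildly pixelated, then flipped horizontally (left ↔ right).

Shapes are reduced to large square blocks; fine edges and outlines are lost — a downscale-then-upscale (mosaic) effect. The orange circle is in the right of the first image and the left of the second — shapes on opposite sides of the vertical midline have swapped in a mirror flip.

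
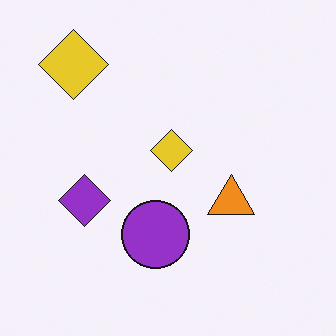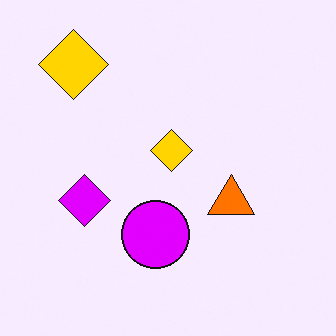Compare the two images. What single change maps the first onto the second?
The transformation is: made much more vivid (saturation change).

All colors are more vivid — a global saturation change.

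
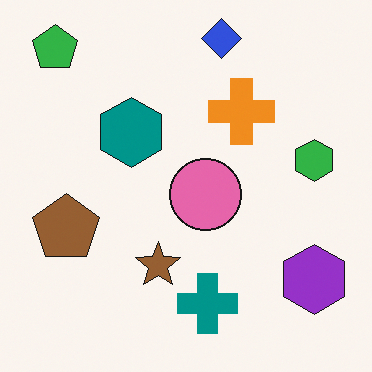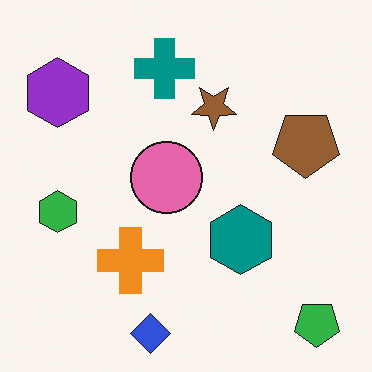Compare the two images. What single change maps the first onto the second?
Rotated 180°.

The green pentagon sits in the top-left of the first image and the bottom-right of the second — consistent with a whole-image 180° rotation.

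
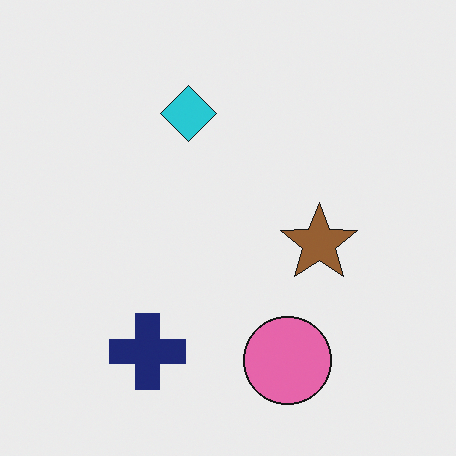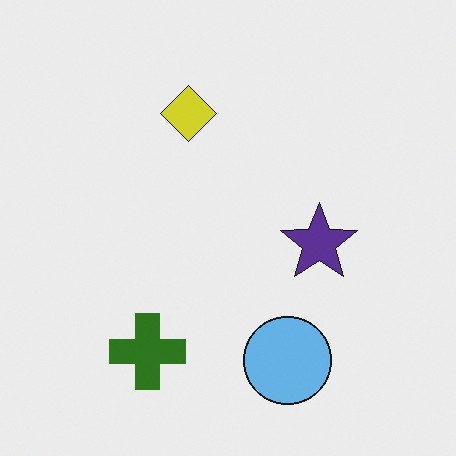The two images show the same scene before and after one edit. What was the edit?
The second image is the first hue-shifted through roughly half the color wheel.

Every shape's color has rotated by the same amount around the hue wheel — a uniform hue shift.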